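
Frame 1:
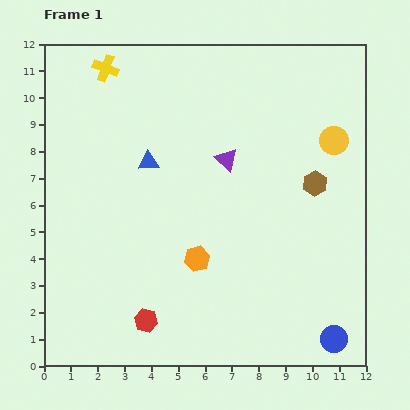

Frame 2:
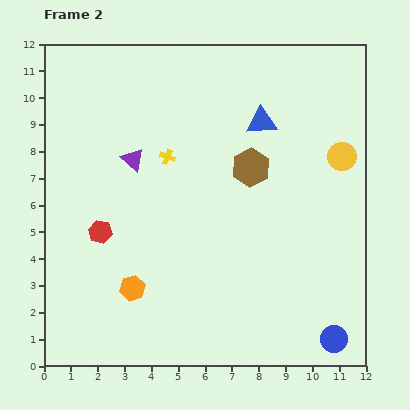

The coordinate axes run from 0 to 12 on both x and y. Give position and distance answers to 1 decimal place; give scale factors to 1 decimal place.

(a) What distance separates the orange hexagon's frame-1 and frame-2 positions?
2.6

The orange hexagon moved from (5.7, 4.0) to (3.3, 2.9), a distance of √(2.4² + 1.1²) ≈ 2.6.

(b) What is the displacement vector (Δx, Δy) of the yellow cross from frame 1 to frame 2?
(2.3, -3.3)

The yellow cross was at (2.3, 11.1) in frame 1 and (4.6, 7.8) in frame 2.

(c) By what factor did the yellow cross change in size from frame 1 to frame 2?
0.6×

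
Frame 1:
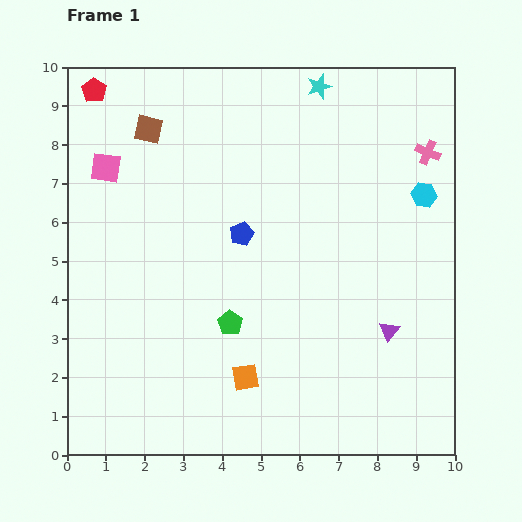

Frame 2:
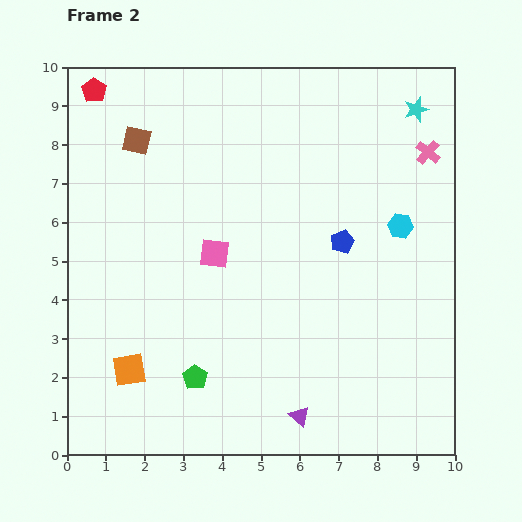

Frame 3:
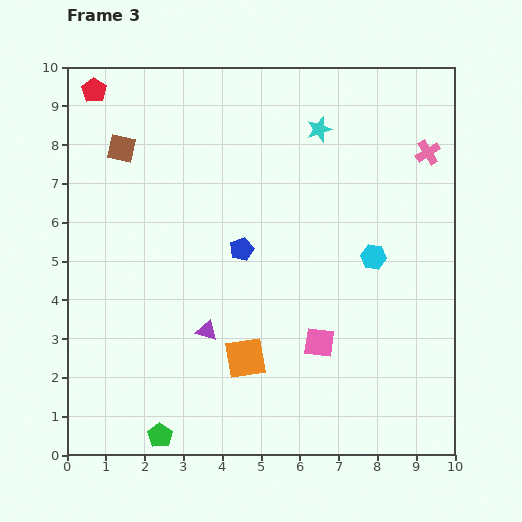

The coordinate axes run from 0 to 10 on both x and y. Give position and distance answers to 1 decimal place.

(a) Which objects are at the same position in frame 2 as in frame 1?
the red pentagon, the pink cross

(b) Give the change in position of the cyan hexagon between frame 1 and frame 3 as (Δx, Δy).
(-1.3, -1.6)

The cyan hexagon was at (9.2, 6.7) in frame 1 and (7.9, 5.1) in frame 3.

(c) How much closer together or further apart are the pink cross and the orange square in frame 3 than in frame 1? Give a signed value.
-0.4

Distance in frame 1: 7.5. Distance in frame 3: 7.1.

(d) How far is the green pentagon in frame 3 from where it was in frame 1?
3.4

The green pentagon moved from (4.2, 3.4) to (2.4, 0.5), a distance of √(1.8² + 2.9²) ≈ 3.4.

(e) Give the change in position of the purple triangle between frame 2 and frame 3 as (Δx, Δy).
(-2.4, 2.2)

The purple triangle was at (6.0, 1.0) in frame 2 and (3.6, 3.2) in frame 3.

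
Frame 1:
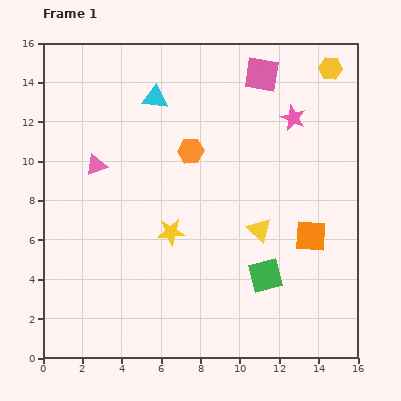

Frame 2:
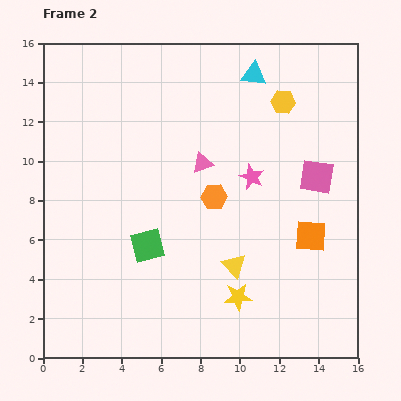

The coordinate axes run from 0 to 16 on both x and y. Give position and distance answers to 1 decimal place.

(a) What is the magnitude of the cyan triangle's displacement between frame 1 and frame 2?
5.1

The cyan triangle moved from (5.7, 13.2) to (10.7, 14.4), a distance of √(5.0² + 1.2²) ≈ 5.1.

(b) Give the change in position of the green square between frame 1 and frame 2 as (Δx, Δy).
(-6.0, 1.5)

The green square was at (11.3, 4.2) in frame 1 and (5.3, 5.7) in frame 2.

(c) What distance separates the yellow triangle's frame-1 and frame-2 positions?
2.2

The yellow triangle moved from (11.0, 6.5) to (9.7, 4.7), a distance of √(1.3² + 1.8²) ≈ 2.2.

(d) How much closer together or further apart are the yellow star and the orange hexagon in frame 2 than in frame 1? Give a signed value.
+1.0

Distance in frame 1: 4.2. Distance in frame 2: 5.2.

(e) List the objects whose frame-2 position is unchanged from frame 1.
the orange square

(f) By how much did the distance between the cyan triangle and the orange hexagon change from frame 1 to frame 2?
+3.3

Distance in frame 1: 3.2. Distance in frame 2: 6.5.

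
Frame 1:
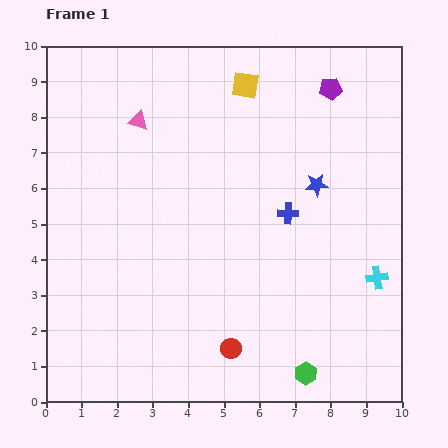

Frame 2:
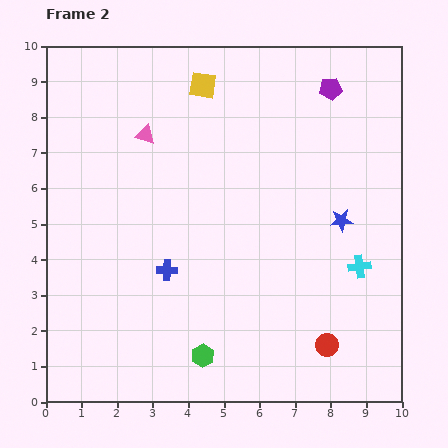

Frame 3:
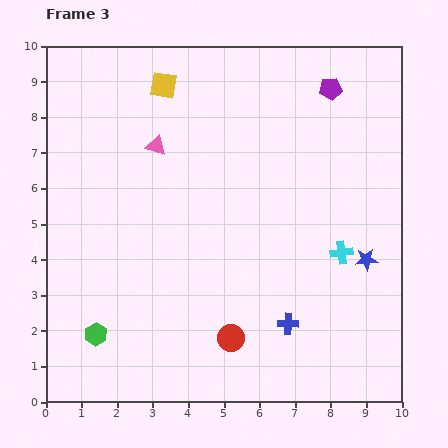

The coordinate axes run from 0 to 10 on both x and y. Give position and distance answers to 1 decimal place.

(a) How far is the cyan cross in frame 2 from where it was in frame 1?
0.6

The cyan cross moved from (9.3, 3.5) to (8.8, 3.8), a distance of √(0.5² + 0.3²) ≈ 0.6.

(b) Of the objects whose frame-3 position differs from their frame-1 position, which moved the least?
the red circle

(moved 0.3)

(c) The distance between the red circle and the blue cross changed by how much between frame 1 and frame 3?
-2.5

Distance in frame 1: 4.1. Distance in frame 3: 1.6.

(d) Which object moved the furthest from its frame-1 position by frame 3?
the green hexagon

(moved 6.0; next 3.1)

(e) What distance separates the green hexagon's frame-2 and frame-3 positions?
3.1

The green hexagon moved from (4.4, 1.3) to (1.4, 1.9), a distance of √(3.0² + 0.6²) ≈ 3.1.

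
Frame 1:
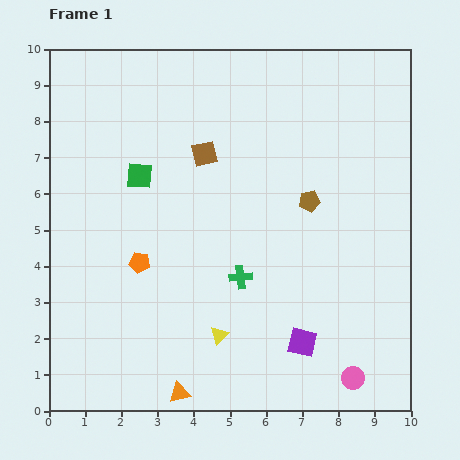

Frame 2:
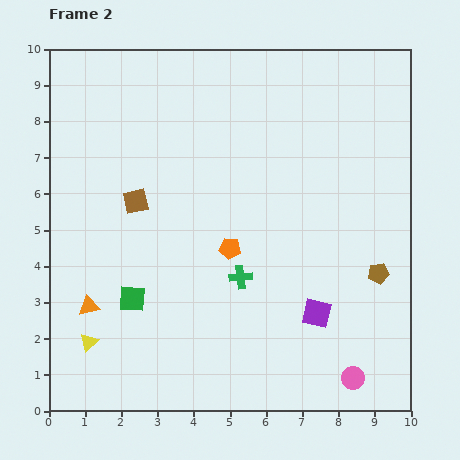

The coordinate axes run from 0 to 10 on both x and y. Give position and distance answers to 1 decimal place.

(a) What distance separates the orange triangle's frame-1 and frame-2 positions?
3.5

The orange triangle moved from (3.6, 0.5) to (1.1, 2.9), a distance of √(2.5² + 2.4²) ≈ 3.5.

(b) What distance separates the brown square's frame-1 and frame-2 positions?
2.3

The brown square moved from (4.3, 7.1) to (2.4, 5.8), a distance of √(1.9² + 1.3²) ≈ 2.3.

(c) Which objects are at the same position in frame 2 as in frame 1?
the pink circle, the green cross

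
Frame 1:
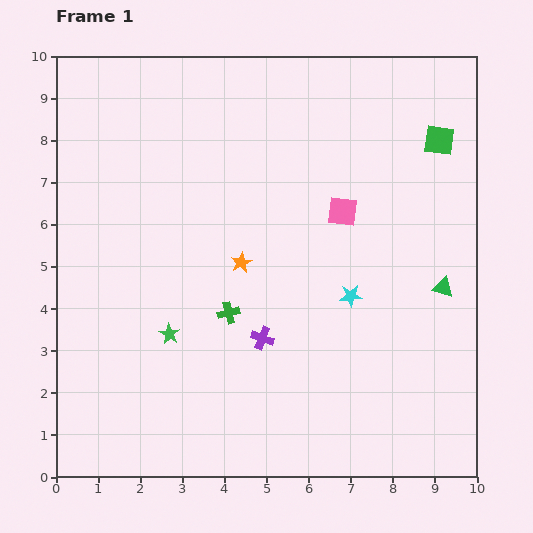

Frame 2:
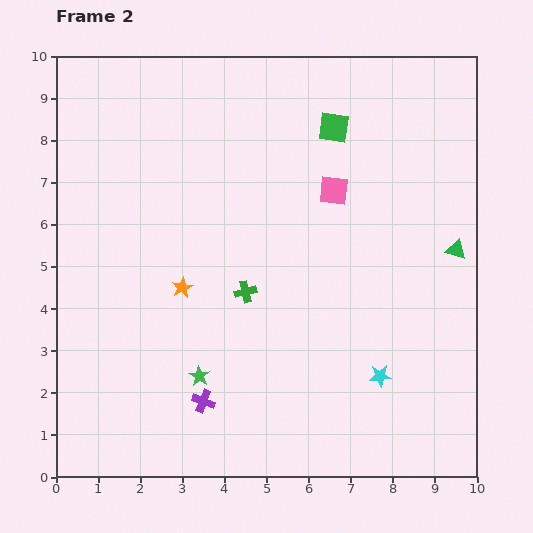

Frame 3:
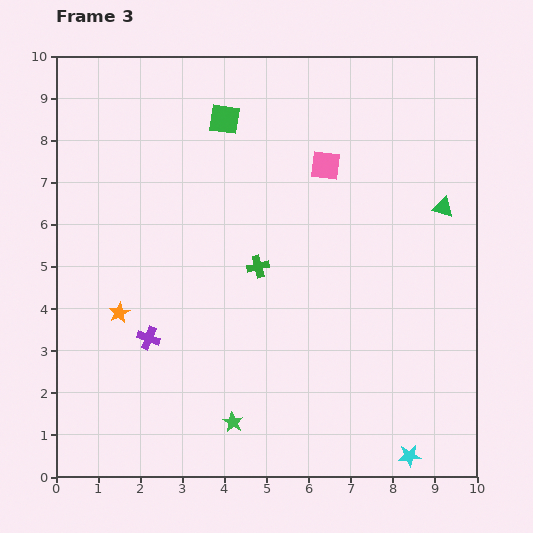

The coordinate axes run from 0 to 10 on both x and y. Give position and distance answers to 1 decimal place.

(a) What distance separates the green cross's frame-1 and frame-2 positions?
0.6

The green cross moved from (4.1, 3.9) to (4.5, 4.4), a distance of √(0.4² + 0.5²) ≈ 0.6.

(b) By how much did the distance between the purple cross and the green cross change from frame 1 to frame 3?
+2.1

Distance in frame 1: 1.0. Distance in frame 3: 3.1.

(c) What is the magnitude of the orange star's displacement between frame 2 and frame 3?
1.6

The orange star moved from (3.0, 4.5) to (1.5, 3.9), a distance of √(1.5² + 0.6²) ≈ 1.6.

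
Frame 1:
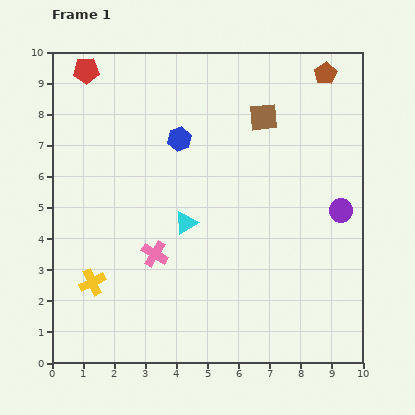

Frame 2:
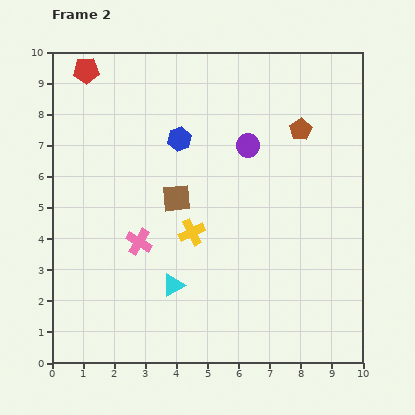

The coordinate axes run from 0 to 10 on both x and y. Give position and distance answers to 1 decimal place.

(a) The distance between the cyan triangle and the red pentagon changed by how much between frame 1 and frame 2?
+1.5

Distance in frame 1: 5.9. Distance in frame 2: 7.4.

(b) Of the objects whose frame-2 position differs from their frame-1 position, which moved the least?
the pink cross

(moved 0.6)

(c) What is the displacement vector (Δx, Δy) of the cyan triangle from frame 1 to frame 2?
(-0.4, -2.0)

The cyan triangle was at (4.3, 4.5) in frame 1 and (3.9, 2.5) in frame 2.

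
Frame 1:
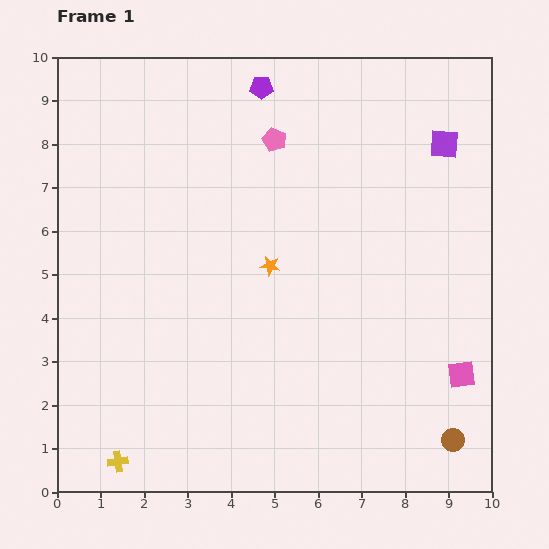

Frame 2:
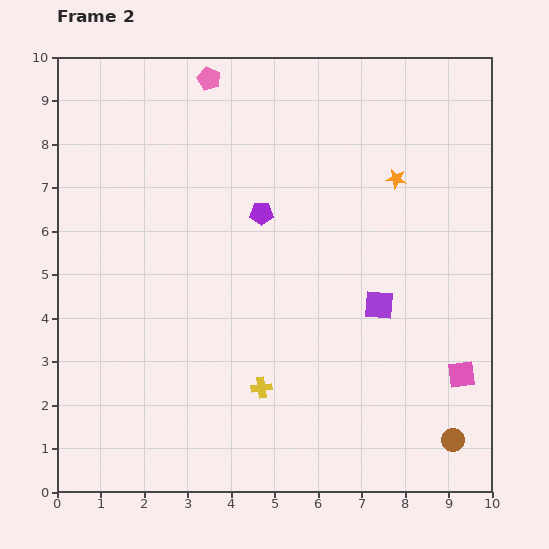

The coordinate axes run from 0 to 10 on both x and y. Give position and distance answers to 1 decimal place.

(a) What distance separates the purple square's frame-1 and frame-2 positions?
4.0

The purple square moved from (8.9, 8.0) to (7.4, 4.3), a distance of √(1.5² + 3.7²) ≈ 4.0.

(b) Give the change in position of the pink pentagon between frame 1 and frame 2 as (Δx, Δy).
(-1.5, 1.4)

The pink pentagon was at (5.0, 8.1) in frame 1 and (3.5, 9.5) in frame 2.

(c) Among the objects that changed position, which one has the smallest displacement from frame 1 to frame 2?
the pink pentagon

(moved 2.1)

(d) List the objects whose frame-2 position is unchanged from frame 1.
the pink square, the brown circle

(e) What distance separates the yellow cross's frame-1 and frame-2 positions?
3.7

The yellow cross moved from (1.4, 0.7) to (4.7, 2.4), a distance of √(3.3² + 1.7²) ≈ 3.7.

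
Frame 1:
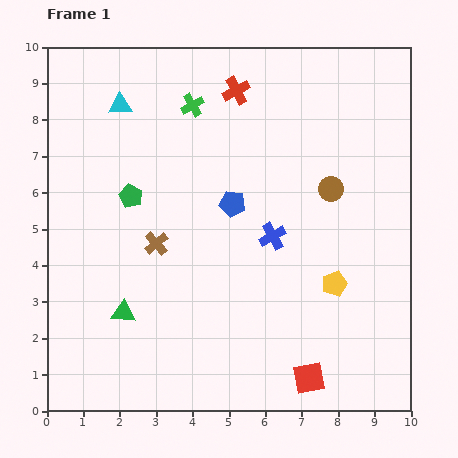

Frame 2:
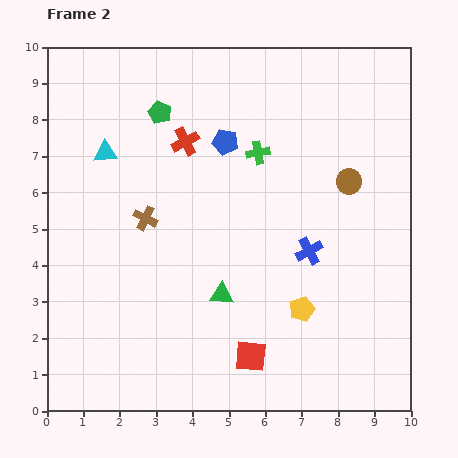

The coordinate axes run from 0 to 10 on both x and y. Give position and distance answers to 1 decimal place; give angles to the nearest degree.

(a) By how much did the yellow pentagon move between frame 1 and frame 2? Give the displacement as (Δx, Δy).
(-0.9, -0.7)

The yellow pentagon was at (7.9, 3.5) in frame 1 and (7.0, 2.8) in frame 2.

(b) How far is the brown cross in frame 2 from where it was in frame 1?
0.8

The brown cross moved from (3.0, 4.6) to (2.7, 5.3), a distance of √(0.3² + 0.7²) ≈ 0.8.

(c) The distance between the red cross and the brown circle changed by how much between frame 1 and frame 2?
+0.9

Distance in frame 1: 3.7. Distance in frame 2: 4.6.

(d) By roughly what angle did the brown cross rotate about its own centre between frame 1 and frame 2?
23° counter-clockwise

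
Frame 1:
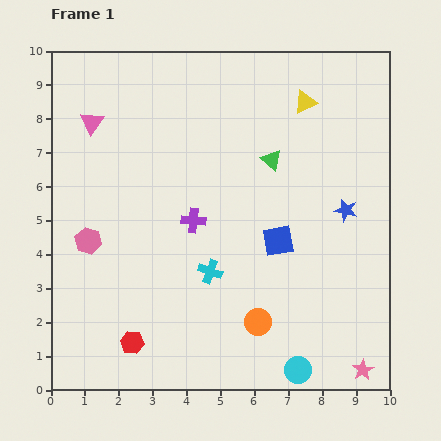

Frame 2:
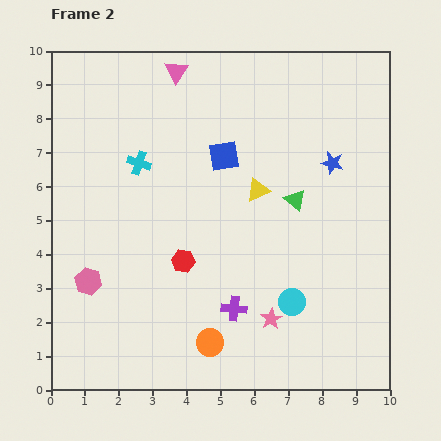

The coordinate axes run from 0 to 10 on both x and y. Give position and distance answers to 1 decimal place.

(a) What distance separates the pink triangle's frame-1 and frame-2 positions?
2.9

The pink triangle moved from (1.2, 7.9) to (3.7, 9.4), a distance of √(2.5² + 1.5²) ≈ 2.9.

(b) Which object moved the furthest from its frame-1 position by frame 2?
the cyan cross

(moved 3.8; next 3.1)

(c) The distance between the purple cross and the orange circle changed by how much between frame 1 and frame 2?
-2.4

Distance in frame 1: 3.6. Distance in frame 2: 1.2.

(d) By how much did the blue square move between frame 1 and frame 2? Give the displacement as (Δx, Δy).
(-1.6, 2.5)

The blue square was at (6.7, 4.4) in frame 1 and (5.1, 6.9) in frame 2.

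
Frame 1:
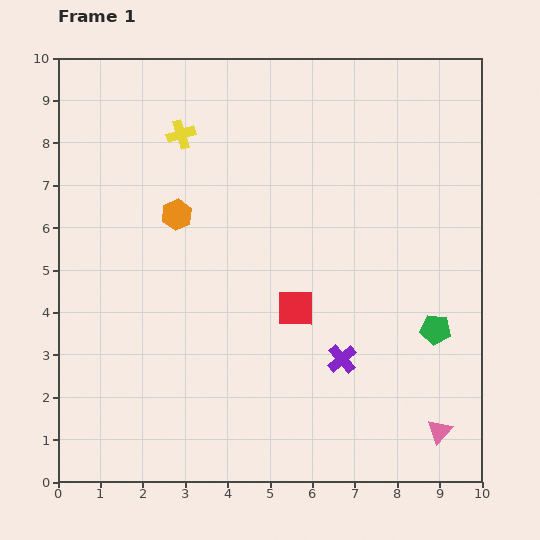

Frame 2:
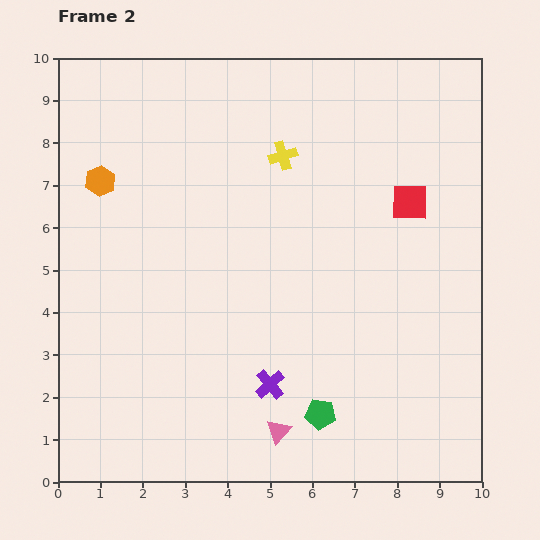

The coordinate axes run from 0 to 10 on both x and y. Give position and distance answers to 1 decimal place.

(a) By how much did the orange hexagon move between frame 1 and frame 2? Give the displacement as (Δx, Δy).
(-1.8, 0.8)

The orange hexagon was at (2.8, 6.3) in frame 1 and (1.0, 7.1) in frame 2.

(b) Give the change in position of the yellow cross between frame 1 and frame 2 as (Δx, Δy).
(2.4, -0.5)

The yellow cross was at (2.9, 8.2) in frame 1 and (5.3, 7.7) in frame 2.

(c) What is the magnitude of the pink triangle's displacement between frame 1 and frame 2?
3.8

The pink triangle moved from (9.0, 1.2) to (5.2, 1.2), a distance of √(3.8² + 0.0²) ≈ 3.8.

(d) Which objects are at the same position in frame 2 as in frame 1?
none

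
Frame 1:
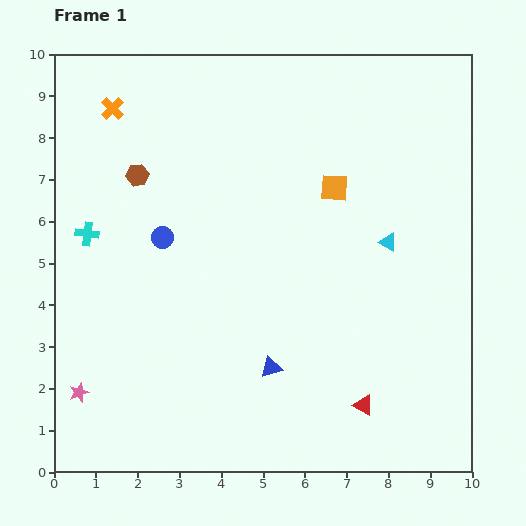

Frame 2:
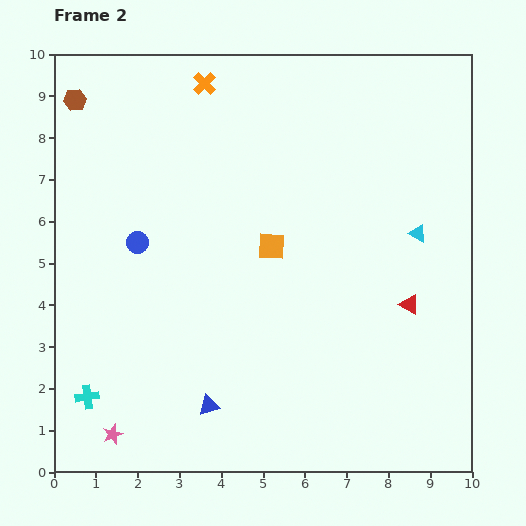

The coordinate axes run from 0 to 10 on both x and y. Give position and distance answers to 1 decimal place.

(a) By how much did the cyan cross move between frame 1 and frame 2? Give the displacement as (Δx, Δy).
(0.0, -3.9)

The cyan cross was at (0.8, 5.7) in frame 1 and (0.8, 1.8) in frame 2.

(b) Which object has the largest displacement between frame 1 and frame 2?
the cyan cross

(moved 3.9; next 2.6)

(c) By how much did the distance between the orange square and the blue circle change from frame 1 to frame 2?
-1.1

Distance in frame 1: 4.3. Distance in frame 2: 3.2.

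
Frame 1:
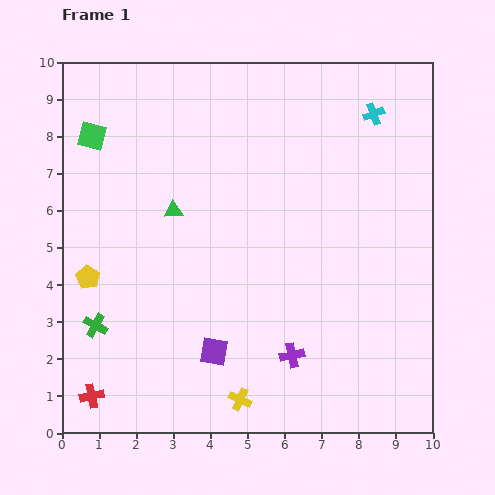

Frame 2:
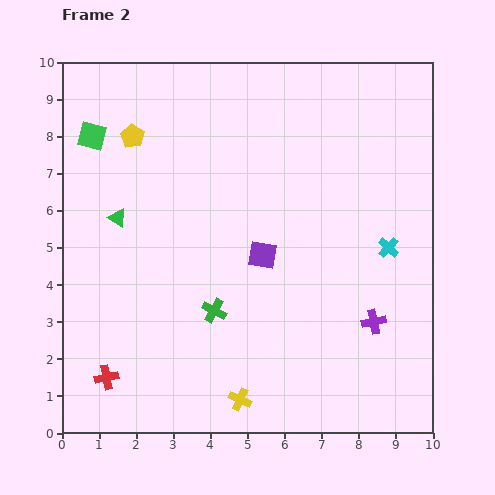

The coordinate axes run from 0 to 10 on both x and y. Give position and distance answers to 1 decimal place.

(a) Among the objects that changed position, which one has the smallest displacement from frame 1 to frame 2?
the red cross

(moved 0.6)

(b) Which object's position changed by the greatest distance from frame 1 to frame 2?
the yellow pentagon

(moved 4.0; next 3.6)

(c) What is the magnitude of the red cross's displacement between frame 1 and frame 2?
0.6

The red cross moved from (0.8, 1.0) to (1.2, 1.5), a distance of √(0.4² + 0.5²) ≈ 0.6.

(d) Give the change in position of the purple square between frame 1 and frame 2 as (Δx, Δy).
(1.3, 2.6)

The purple square was at (4.1, 2.2) in frame 1 and (5.4, 4.8) in frame 2.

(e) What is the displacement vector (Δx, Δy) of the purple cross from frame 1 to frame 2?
(2.2, 0.9)

The purple cross was at (6.2, 2.1) in frame 1 and (8.4, 3.0) in frame 2.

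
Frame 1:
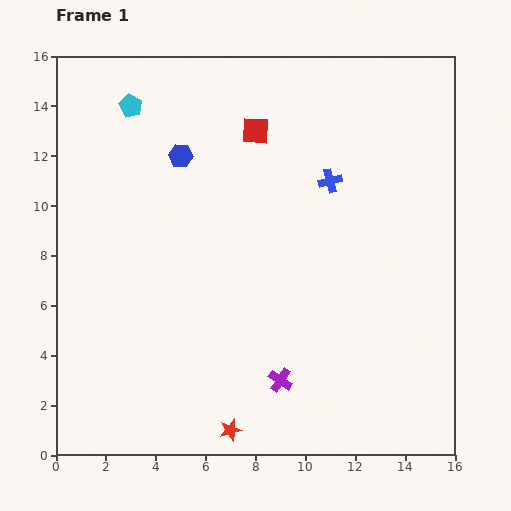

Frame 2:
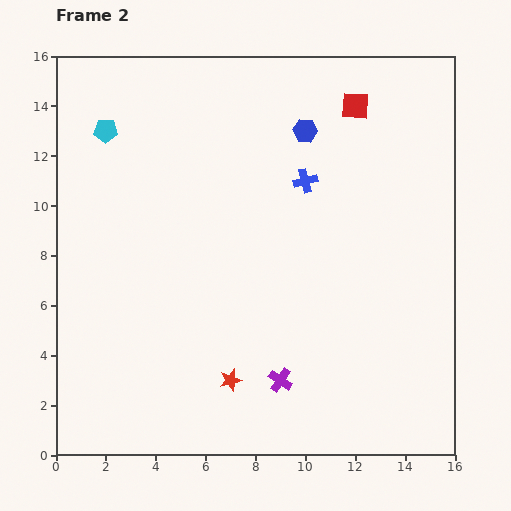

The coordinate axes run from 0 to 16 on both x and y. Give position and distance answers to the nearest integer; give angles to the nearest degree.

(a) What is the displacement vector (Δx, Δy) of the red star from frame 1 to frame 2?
(0, 2)

The red star was at (7, 1) in frame 1 and (7, 3) in frame 2.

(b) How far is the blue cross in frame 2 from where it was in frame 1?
1

The blue cross moved from (11, 11) to (10, 11), a distance of √(1² + 0²) ≈ 1.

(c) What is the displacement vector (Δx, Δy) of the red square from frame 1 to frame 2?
(4, 1)

The red square was at (8, 13) in frame 1 and (12, 14) in frame 2.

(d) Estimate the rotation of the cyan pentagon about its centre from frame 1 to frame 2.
27° counter-clockwise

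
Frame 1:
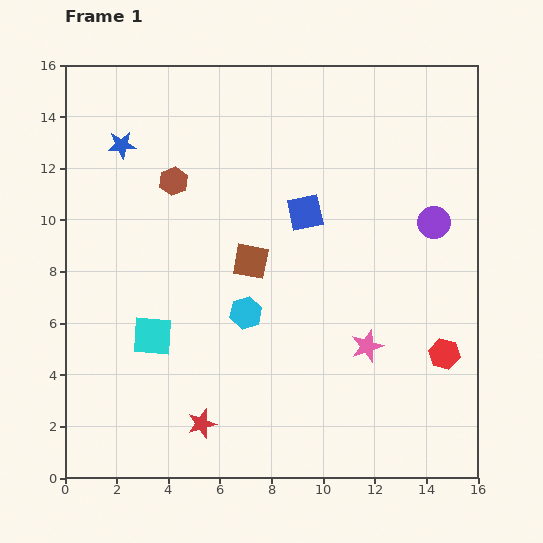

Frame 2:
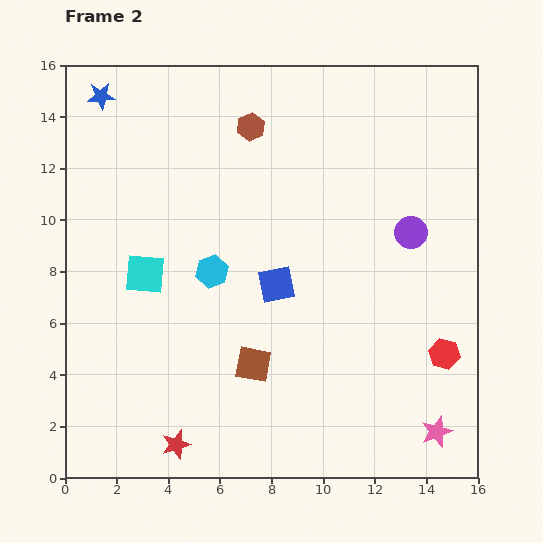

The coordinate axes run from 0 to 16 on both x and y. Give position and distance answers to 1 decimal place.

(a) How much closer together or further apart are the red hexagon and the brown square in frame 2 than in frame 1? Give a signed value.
-0.9

Distance in frame 1: 8.3. Distance in frame 2: 7.4.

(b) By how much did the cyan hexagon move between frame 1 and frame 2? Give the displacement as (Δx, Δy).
(-1.3, 1.6)

The cyan hexagon was at (7.0, 6.4) in frame 1 and (5.7, 8.0) in frame 2.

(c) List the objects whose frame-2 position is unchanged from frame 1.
the red hexagon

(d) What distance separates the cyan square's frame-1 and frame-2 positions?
2.4

The cyan square moved from (3.4, 5.5) to (3.1, 7.9), a distance of √(0.3² + 2.4²) ≈ 2.4.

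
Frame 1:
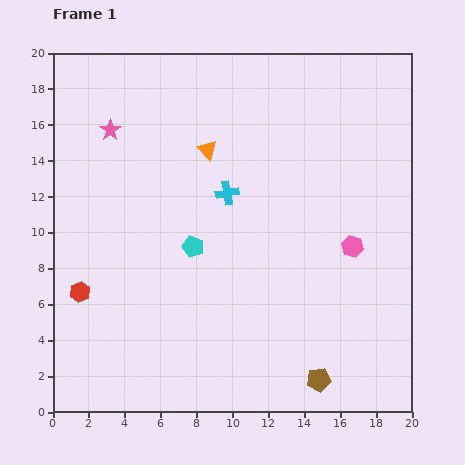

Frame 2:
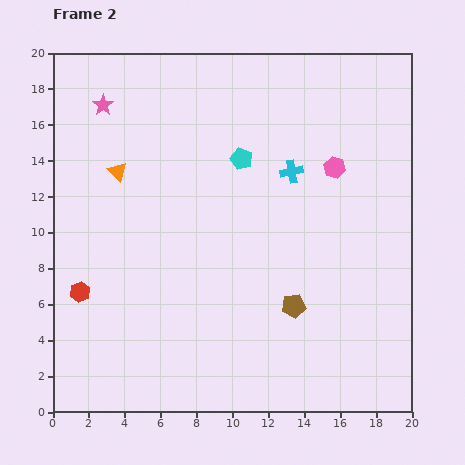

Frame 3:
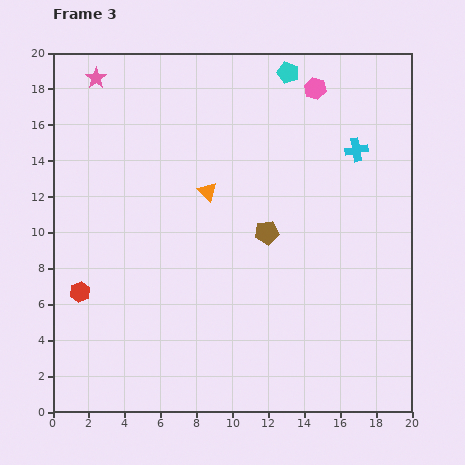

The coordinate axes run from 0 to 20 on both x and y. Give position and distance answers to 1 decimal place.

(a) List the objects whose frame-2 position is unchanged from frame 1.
the red hexagon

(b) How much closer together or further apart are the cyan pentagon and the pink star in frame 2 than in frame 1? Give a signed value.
+0.3

Distance in frame 1: 8.0. Distance in frame 2: 8.3.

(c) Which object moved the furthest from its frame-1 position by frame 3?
the cyan pentagon

(moved 11.1; next 9.0)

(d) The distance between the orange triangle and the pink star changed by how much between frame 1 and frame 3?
+3.3

Distance in frame 1: 5.5. Distance in frame 3: 8.8.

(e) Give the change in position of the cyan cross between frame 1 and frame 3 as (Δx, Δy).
(7.2, 2.4)

The cyan cross was at (9.7, 12.2) in frame 1 and (16.9, 14.6) in frame 3.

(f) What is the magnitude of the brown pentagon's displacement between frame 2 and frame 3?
4.4

The brown pentagon moved from (13.4, 5.9) to (11.9, 10.0), a distance of √(1.5² + 4.1²) ≈ 4.4.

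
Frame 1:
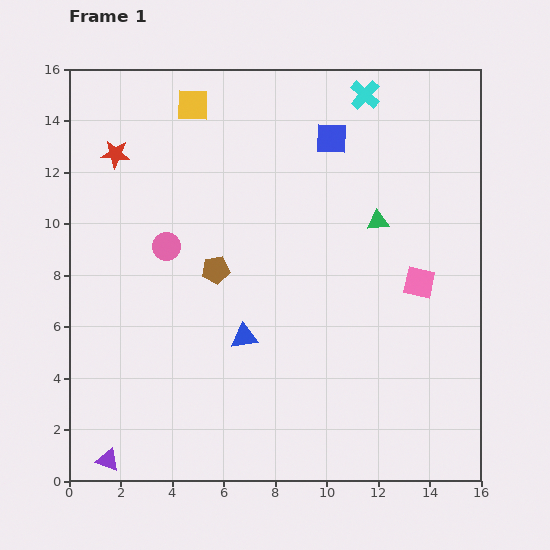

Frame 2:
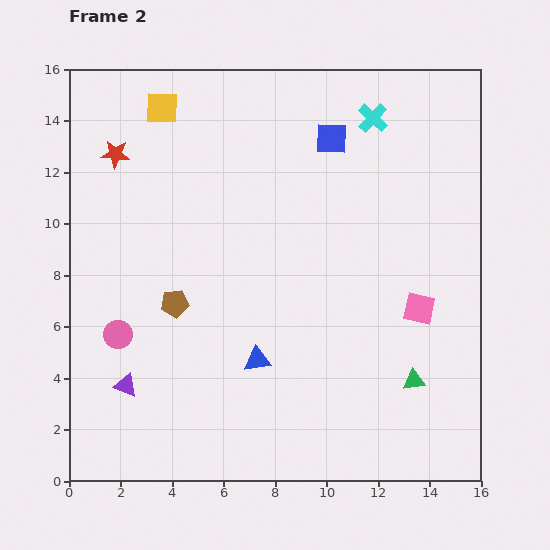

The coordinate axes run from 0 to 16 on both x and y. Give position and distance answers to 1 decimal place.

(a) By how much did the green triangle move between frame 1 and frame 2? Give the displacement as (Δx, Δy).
(1.4, -6.2)

The green triangle was at (12.0, 10.1) in frame 1 and (13.4, 3.9) in frame 2.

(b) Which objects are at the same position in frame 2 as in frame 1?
the red star, the blue square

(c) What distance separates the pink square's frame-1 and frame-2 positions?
1.0

The pink square moved from (13.6, 7.7) to (13.6, 6.7), a distance of √(0.0² + 1.0²) ≈ 1.0.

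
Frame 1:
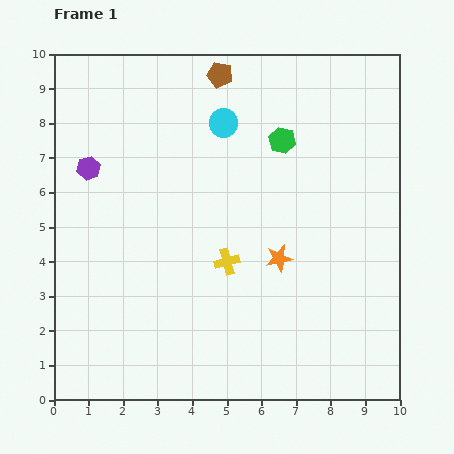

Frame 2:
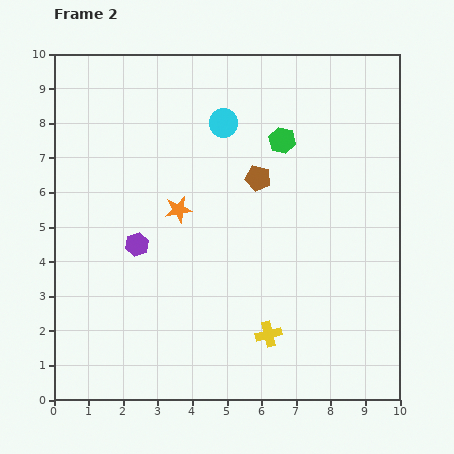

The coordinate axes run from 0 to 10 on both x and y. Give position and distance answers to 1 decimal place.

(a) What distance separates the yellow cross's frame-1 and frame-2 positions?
2.4

The yellow cross moved from (5.0, 4.0) to (6.2, 1.9), a distance of √(1.2² + 2.1²) ≈ 2.4.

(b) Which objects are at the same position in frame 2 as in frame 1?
the cyan circle, the green hexagon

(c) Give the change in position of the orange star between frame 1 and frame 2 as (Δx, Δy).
(-2.9, 1.4)

The orange star was at (6.5, 4.1) in frame 1 and (3.6, 5.5) in frame 2.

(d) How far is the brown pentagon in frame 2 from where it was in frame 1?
3.2

The brown pentagon moved from (4.8, 9.4) to (5.9, 6.4), a distance of √(1.1² + 3.0²) ≈ 3.2.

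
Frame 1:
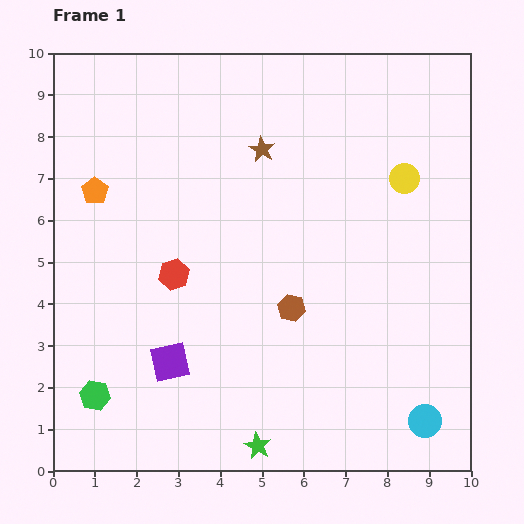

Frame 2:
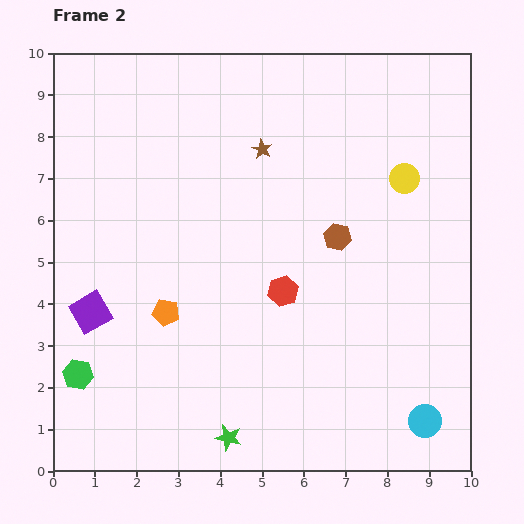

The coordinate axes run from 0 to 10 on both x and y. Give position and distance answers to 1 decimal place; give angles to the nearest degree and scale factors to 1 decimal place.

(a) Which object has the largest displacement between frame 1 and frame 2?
the orange pentagon

(moved 3.4; next 2.6)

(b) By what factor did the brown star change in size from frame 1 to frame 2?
0.7×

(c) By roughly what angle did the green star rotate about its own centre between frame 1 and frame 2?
15° counter-clockwise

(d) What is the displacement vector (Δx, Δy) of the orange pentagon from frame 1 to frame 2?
(1.7, -2.9)

The orange pentagon was at (1.0, 6.7) in frame 1 and (2.7, 3.8) in frame 2.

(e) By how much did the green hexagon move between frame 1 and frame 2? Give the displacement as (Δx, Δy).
(-0.4, 0.5)

The green hexagon was at (1.0, 1.8) in frame 1 and (0.6, 2.3) in frame 2.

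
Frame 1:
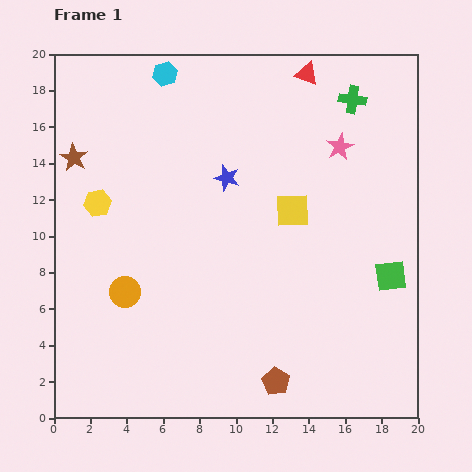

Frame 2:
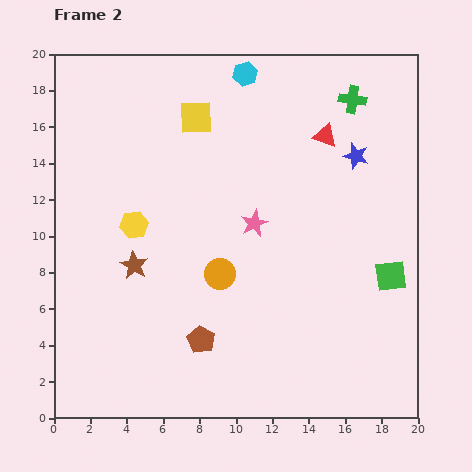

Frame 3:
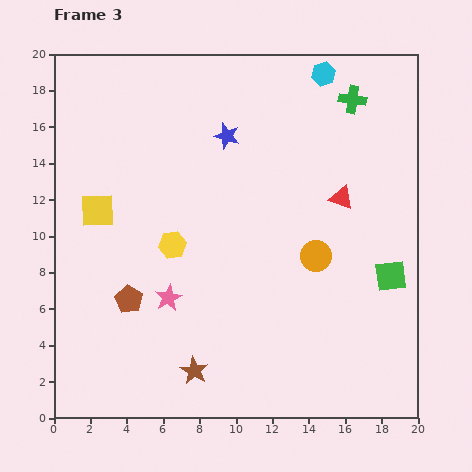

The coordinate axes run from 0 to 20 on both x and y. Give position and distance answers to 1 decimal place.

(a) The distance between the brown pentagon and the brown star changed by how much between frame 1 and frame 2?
-11.1

Distance in frame 1: 16.6. Distance in frame 2: 5.5.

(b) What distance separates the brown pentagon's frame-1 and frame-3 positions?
9.3

The brown pentagon moved from (12.2, 2.0) to (4.1, 6.5), a distance of √(8.1² + 4.5²) ≈ 9.3.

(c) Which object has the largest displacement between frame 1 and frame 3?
the brown star

(moved 13.4; next 12.5)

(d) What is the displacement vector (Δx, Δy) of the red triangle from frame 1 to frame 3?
(1.9, -6.8)

The red triangle was at (13.9, 18.9) in frame 1 and (15.8, 12.1) in frame 3.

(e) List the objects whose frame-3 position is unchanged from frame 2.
the green square, the green cross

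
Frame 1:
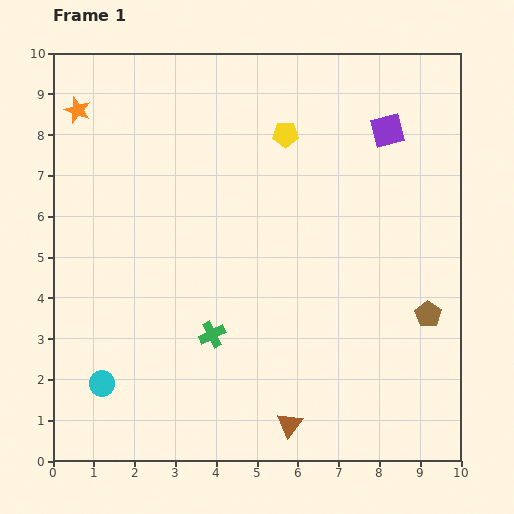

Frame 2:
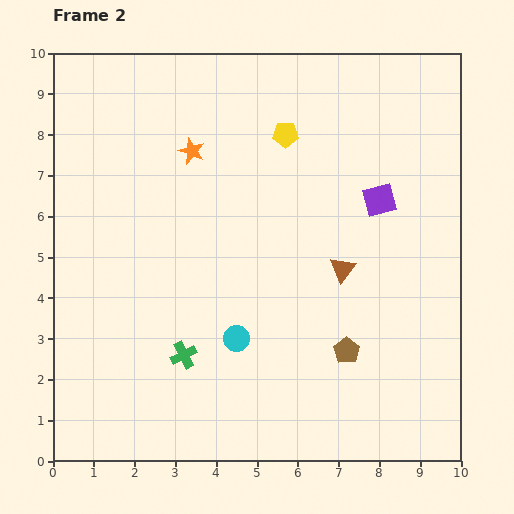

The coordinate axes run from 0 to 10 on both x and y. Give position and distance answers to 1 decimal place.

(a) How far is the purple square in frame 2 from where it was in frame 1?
1.7

The purple square moved from (8.2, 8.1) to (8.0, 6.4), a distance of √(0.2² + 1.7²) ≈ 1.7.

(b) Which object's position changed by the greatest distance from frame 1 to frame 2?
the brown triangle

(moved 4.0; next 3.5)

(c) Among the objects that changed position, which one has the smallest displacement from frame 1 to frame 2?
the green cross

(moved 0.9)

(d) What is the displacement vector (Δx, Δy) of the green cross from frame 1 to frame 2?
(-0.7, -0.5)

The green cross was at (3.9, 3.1) in frame 1 and (3.2, 2.6) in frame 2.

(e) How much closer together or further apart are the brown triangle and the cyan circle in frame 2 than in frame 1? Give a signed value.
-1.6

Distance in frame 1: 4.7. Distance in frame 2: 3.1.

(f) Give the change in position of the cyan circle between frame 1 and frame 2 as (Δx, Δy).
(3.3, 1.1)

The cyan circle was at (1.2, 1.9) in frame 1 and (4.5, 3.0) in frame 2.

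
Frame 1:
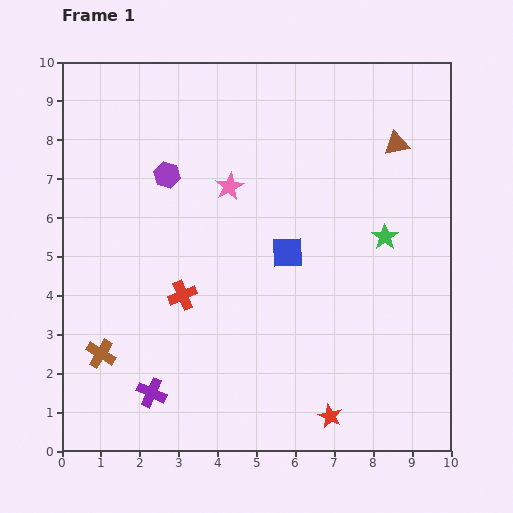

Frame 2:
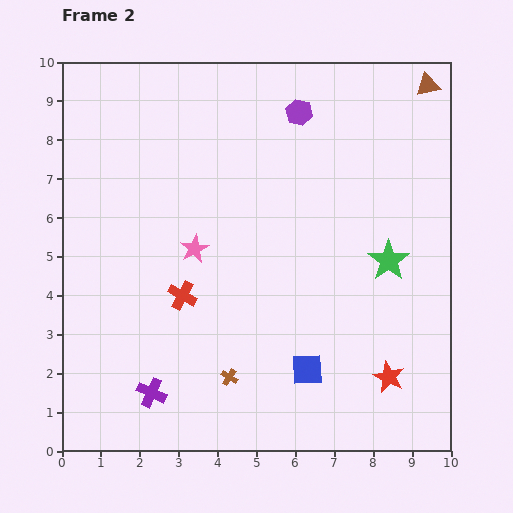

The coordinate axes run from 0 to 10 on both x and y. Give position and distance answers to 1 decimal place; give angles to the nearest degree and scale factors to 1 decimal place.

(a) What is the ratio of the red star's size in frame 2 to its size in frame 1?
1.3×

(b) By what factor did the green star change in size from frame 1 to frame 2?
1.6×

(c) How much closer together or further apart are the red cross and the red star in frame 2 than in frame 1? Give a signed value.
+0.8

Distance in frame 1: 4.9. Distance in frame 2: 5.7.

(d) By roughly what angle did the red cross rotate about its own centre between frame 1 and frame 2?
38° counter-clockwise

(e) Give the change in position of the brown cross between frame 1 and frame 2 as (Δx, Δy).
(3.3, -0.6)

The brown cross was at (1.0, 2.5) in frame 1 and (4.3, 1.9) in frame 2.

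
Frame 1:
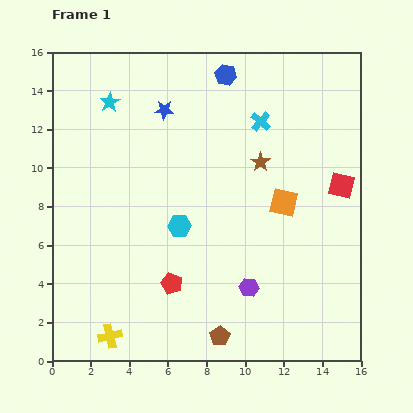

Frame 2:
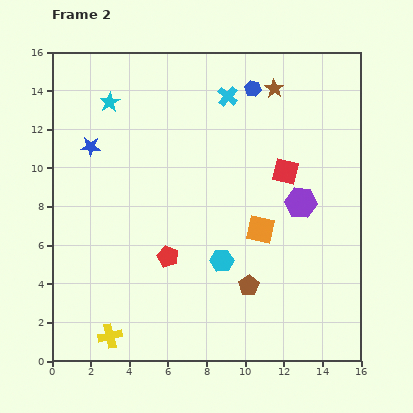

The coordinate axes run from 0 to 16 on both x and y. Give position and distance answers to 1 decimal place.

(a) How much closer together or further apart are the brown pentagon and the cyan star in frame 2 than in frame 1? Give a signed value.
-1.5

Distance in frame 1: 13.4. Distance in frame 2: 11.9.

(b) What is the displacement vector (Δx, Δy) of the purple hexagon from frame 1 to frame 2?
(2.7, 4.4)

The purple hexagon was at (10.2, 3.8) in frame 1 and (12.9, 8.2) in frame 2.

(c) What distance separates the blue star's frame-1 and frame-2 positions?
4.2

The blue star moved from (5.8, 13.0) to (2.0, 11.1), a distance of √(3.8² + 1.9²) ≈ 4.2.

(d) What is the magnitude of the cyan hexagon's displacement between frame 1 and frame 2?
2.8

The cyan hexagon moved from (6.6, 7.0) to (8.8, 5.2), a distance of √(2.2² + 1.8²) ≈ 2.8.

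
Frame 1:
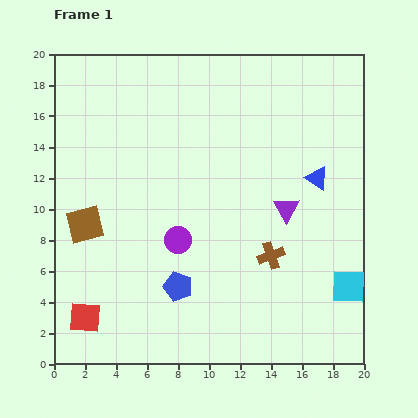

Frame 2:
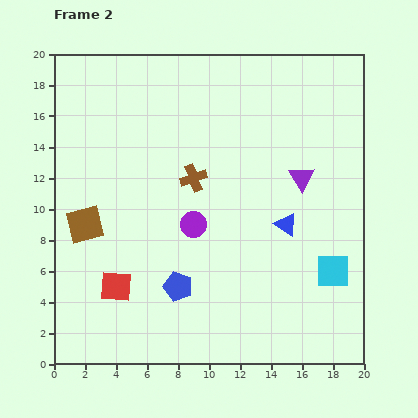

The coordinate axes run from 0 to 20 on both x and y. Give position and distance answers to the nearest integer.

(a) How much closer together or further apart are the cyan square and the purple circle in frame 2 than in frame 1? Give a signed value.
-2

Distance in frame 1: 11. Distance in frame 2: 9.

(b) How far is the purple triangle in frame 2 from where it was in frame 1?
2

The purple triangle moved from (15, 10) to (16, 12), a distance of √(1² + 2²) ≈ 2.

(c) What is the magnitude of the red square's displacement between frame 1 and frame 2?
3

The red square moved from (2, 3) to (4, 5), a distance of √(2² + 2²) ≈ 3.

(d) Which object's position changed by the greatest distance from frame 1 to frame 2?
the brown cross

(moved 7; next 4)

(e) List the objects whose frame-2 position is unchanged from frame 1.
the brown square, the blue pentagon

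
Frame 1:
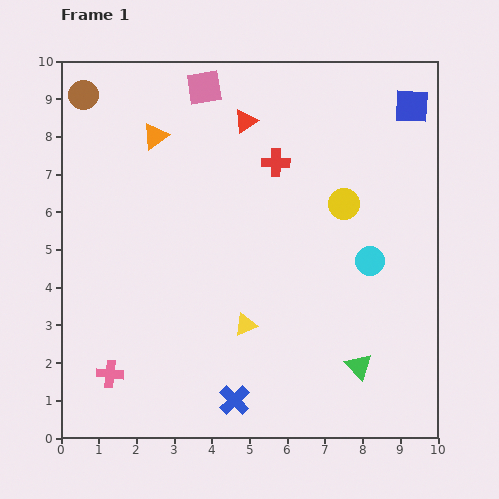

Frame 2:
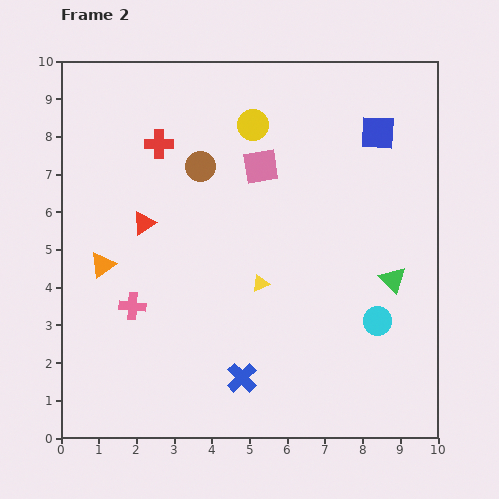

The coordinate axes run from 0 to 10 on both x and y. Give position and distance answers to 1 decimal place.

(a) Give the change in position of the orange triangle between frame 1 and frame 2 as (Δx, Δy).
(-1.4, -3.4)

The orange triangle was at (2.5, 8.0) in frame 1 and (1.1, 4.6) in frame 2.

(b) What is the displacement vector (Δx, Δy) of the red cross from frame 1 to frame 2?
(-3.1, 0.5)

The red cross was at (5.7, 7.3) in frame 1 and (2.6, 7.8) in frame 2.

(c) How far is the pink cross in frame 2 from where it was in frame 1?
1.9

The pink cross moved from (1.3, 1.7) to (1.9, 3.5), a distance of √(0.6² + 1.8²) ≈ 1.9.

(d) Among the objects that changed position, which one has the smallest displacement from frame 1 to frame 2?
the blue cross

(moved 0.6)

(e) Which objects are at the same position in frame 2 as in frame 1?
none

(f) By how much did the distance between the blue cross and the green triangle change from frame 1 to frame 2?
+1.4

Distance in frame 1: 3.4. Distance in frame 2: 4.8.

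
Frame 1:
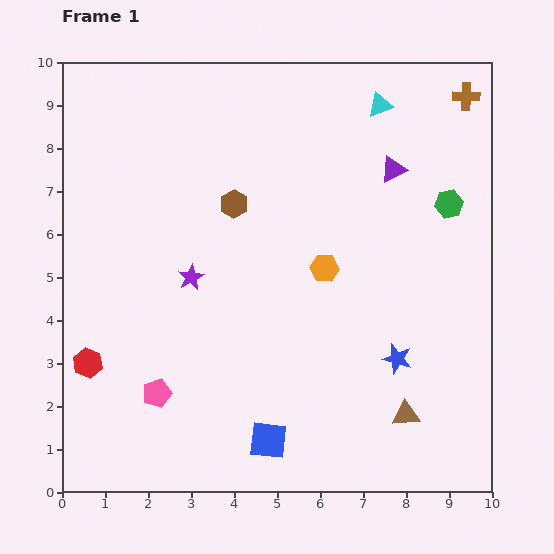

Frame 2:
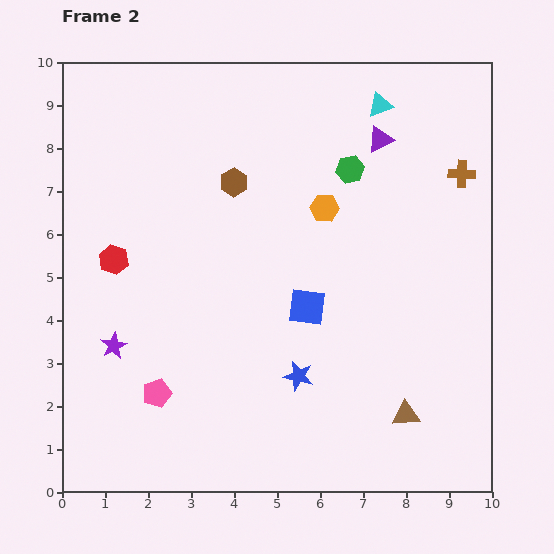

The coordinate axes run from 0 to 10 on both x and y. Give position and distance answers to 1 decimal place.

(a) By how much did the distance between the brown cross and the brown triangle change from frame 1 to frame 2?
-1.8

Distance in frame 1: 7.5. Distance in frame 2: 5.7.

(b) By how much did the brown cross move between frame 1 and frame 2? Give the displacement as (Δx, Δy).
(-0.1, -1.8)

The brown cross was at (9.4, 9.2) in frame 1 and (9.3, 7.4) in frame 2.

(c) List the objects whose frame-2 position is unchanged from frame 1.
the cyan triangle, the pink pentagon, the brown triangle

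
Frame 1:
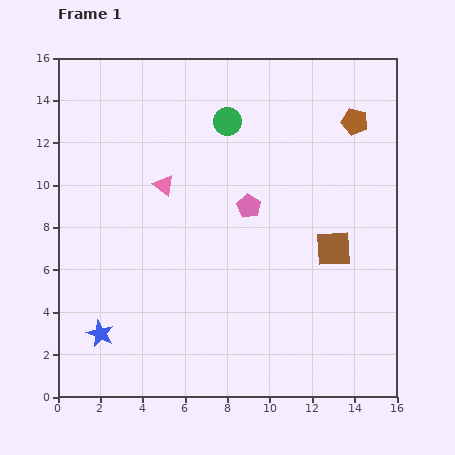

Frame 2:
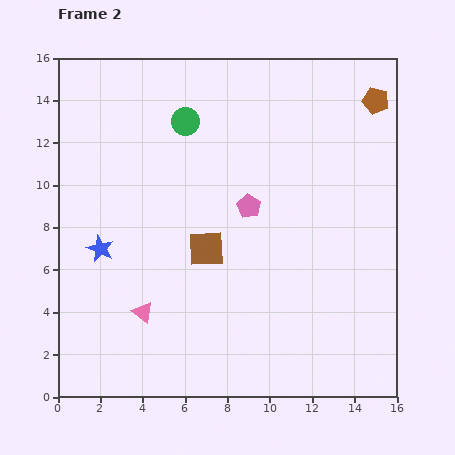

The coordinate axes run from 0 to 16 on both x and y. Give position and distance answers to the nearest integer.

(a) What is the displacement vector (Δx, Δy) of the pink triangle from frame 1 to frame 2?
(-1, -6)

The pink triangle was at (5, 10) in frame 1 and (4, 4) in frame 2.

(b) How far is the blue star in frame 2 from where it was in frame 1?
4

The blue star moved from (2, 3) to (2, 7), a distance of √(0² + 4²) ≈ 4.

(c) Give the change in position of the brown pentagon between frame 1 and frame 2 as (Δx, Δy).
(1, 1)

The brown pentagon was at (14, 13) in frame 1 and (15, 14) in frame 2.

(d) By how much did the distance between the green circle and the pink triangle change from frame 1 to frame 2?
+5

Distance in frame 1: 4. Distance in frame 2: 9.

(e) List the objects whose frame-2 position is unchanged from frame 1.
the pink pentagon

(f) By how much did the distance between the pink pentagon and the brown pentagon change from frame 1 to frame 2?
+2

Distance in frame 1: 6. Distance in frame 2: 8.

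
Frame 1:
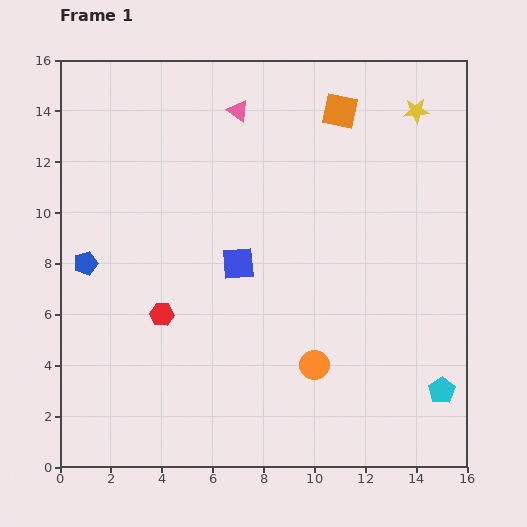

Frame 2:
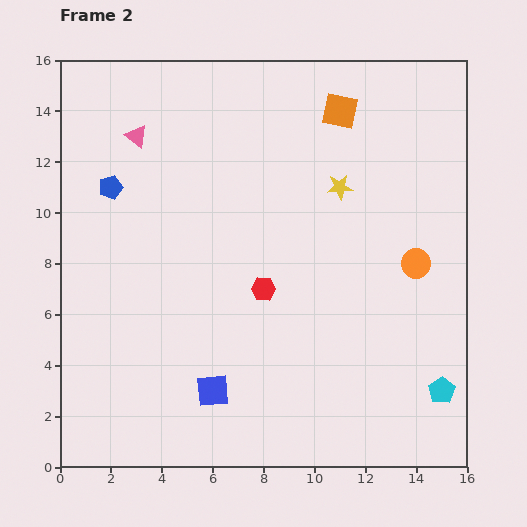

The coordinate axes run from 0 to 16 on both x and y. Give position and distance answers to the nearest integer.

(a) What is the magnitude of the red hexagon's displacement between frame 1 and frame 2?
4

The red hexagon moved from (4, 6) to (8, 7), a distance of √(4² + 1²) ≈ 4.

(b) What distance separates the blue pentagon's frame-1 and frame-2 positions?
3

The blue pentagon moved from (1, 8) to (2, 11), a distance of √(1² + 3²) ≈ 3.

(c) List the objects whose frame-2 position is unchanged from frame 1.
the orange square, the cyan pentagon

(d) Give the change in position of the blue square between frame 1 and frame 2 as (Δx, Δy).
(-1, -5)

The blue square was at (7, 8) in frame 1 and (6, 3) in frame 2.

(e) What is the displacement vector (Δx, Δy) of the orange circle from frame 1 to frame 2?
(4, 4)

The orange circle was at (10, 4) in frame 1 and (14, 8) in frame 2.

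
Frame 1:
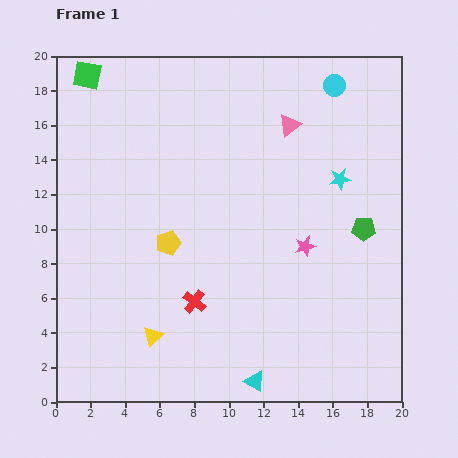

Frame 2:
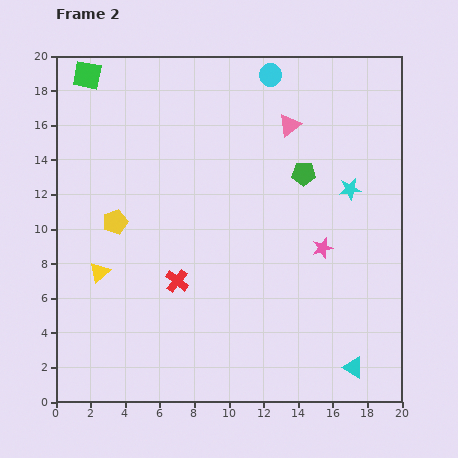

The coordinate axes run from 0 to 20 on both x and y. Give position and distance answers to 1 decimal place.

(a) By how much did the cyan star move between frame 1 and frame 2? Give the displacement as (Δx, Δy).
(0.6, -0.6)

The cyan star was at (16.4, 12.9) in frame 1 and (17.0, 12.3) in frame 2.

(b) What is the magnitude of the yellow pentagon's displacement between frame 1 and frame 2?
3.3

The yellow pentagon moved from (6.5, 9.2) to (3.4, 10.4), a distance of √(3.1² + 1.2²) ≈ 3.3.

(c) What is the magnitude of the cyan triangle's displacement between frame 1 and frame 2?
5.8

The cyan triangle moved from (11.5, 1.2) to (17.2, 2.0), a distance of √(5.7² + 0.8²) ≈ 5.8.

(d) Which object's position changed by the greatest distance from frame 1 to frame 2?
the cyan triangle

(moved 5.8; next 4.8)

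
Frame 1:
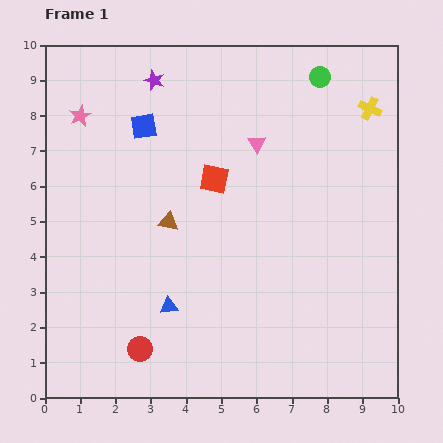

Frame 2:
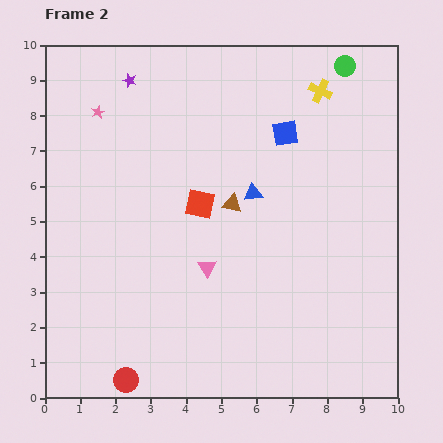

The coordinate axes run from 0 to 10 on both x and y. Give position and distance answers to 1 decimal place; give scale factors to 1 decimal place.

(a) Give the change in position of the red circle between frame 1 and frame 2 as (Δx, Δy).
(-0.4, -0.9)

The red circle was at (2.7, 1.4) in frame 1 and (2.3, 0.5) in frame 2.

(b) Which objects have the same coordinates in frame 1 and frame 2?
none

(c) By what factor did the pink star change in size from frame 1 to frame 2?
0.6×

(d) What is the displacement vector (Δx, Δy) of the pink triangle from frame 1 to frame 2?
(-1.4, -3.5)

The pink triangle was at (6.0, 7.2) in frame 1 and (4.6, 3.7) in frame 2.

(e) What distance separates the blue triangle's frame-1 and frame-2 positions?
4.0

The blue triangle moved from (3.5, 2.6) to (5.9, 5.8), a distance of √(2.4² + 3.2²) ≈ 4.0.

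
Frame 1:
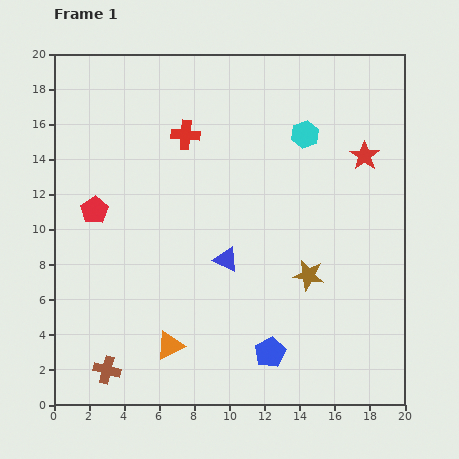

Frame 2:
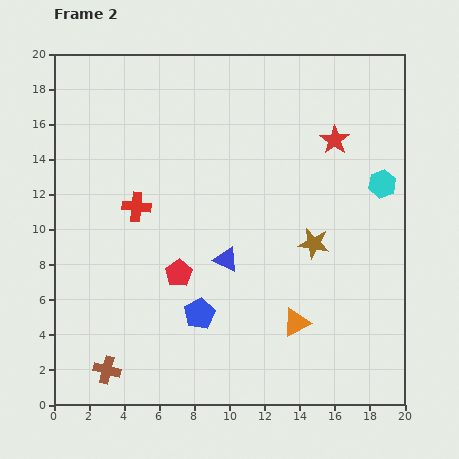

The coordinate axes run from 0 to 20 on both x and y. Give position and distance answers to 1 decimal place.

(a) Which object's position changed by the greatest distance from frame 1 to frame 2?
the orange triangle

(moved 7.3; next 6.0)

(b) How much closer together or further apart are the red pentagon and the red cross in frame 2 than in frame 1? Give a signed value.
-2.2

Distance in frame 1: 6.7. Distance in frame 2: 4.5.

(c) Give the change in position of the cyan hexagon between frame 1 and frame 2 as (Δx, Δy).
(4.4, -2.8)

The cyan hexagon was at (14.3, 15.4) in frame 1 and (18.7, 12.6) in frame 2.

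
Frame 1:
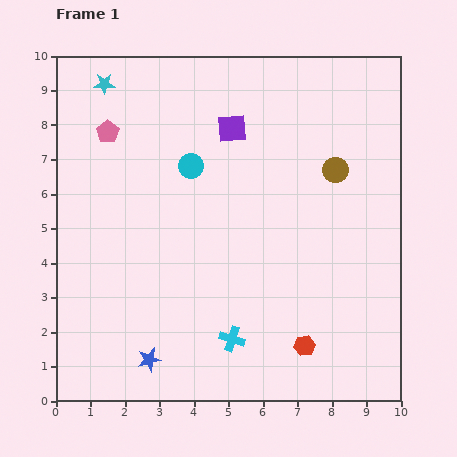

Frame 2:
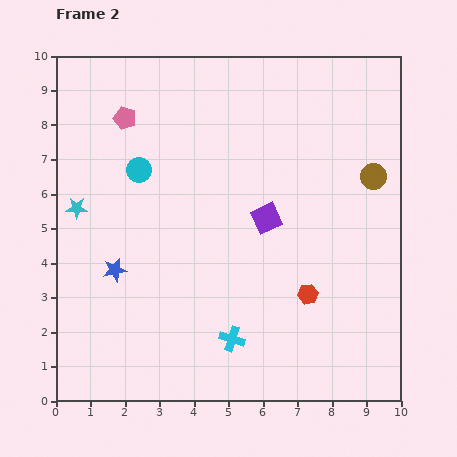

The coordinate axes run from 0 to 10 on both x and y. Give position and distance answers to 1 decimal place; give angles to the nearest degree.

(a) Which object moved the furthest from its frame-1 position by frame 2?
the cyan star

(moved 3.7; next 2.8)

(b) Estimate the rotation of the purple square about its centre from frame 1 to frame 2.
20° counter-clockwise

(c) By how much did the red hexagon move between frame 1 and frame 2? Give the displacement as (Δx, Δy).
(0.1, 1.5)

The red hexagon was at (7.2, 1.6) in frame 1 and (7.3, 3.1) in frame 2.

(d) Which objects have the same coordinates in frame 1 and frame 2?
the cyan cross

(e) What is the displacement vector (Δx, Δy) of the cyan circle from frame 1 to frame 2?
(-1.5, -0.1)

The cyan circle was at (3.9, 6.8) in frame 1 and (2.4, 6.7) in frame 2.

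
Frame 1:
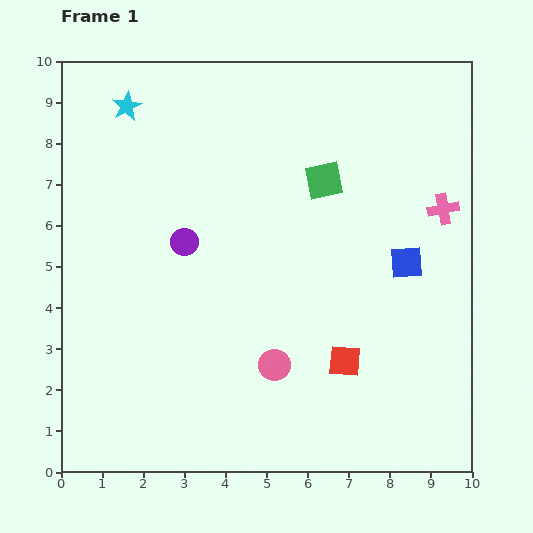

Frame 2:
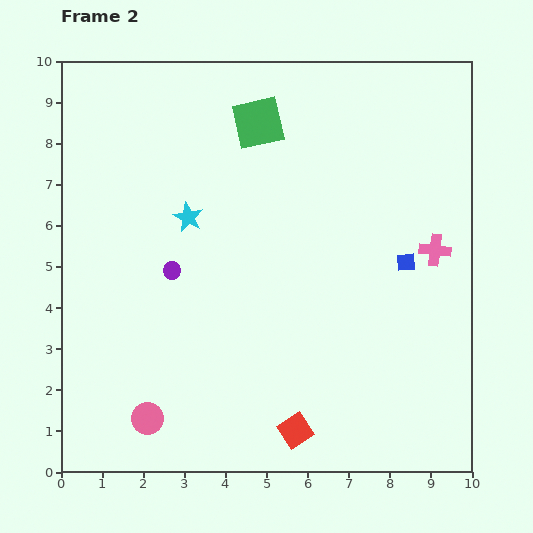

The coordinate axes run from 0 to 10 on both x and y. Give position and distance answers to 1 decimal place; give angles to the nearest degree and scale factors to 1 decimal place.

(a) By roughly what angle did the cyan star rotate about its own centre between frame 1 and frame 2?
17° counter-clockwise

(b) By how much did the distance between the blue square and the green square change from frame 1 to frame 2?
+2.2

Distance in frame 1: 2.8. Distance in frame 2: 5.0.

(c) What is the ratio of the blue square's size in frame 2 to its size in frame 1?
0.6×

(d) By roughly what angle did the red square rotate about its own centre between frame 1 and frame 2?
38° counter-clockwise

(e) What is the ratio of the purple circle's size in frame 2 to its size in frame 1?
0.6×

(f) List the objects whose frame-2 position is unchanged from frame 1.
the blue square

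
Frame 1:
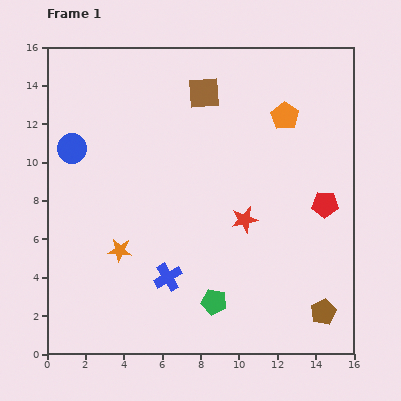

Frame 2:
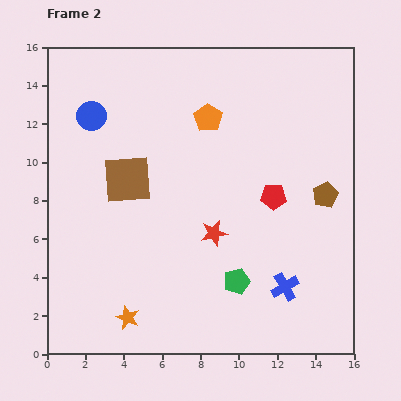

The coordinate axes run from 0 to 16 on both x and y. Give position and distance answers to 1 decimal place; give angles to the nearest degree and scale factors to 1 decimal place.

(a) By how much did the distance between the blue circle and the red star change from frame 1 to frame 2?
-0.9

Distance in frame 1: 9.7. Distance in frame 2: 8.8.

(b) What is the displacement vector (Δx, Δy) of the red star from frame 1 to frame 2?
(-1.6, -0.7)

The red star was at (10.3, 7.0) in frame 1 and (8.7, 6.3) in frame 2.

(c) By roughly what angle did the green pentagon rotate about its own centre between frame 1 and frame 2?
29° counter-clockwise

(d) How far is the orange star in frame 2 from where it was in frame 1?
3.5

The orange star moved from (3.8, 5.4) to (4.2, 1.9), a distance of √(0.4² + 3.5²) ≈ 3.5.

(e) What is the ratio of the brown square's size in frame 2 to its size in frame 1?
1.5×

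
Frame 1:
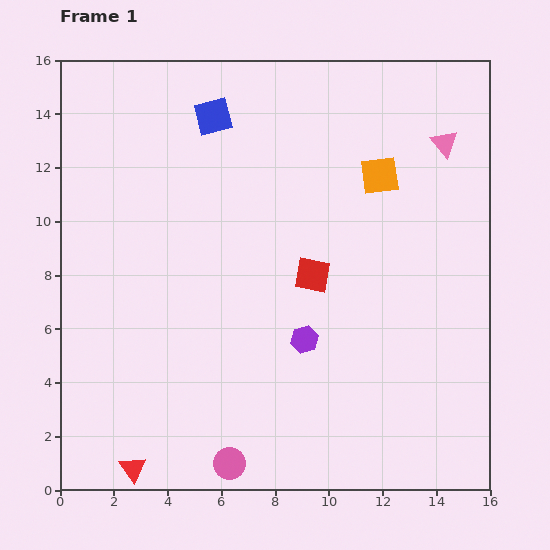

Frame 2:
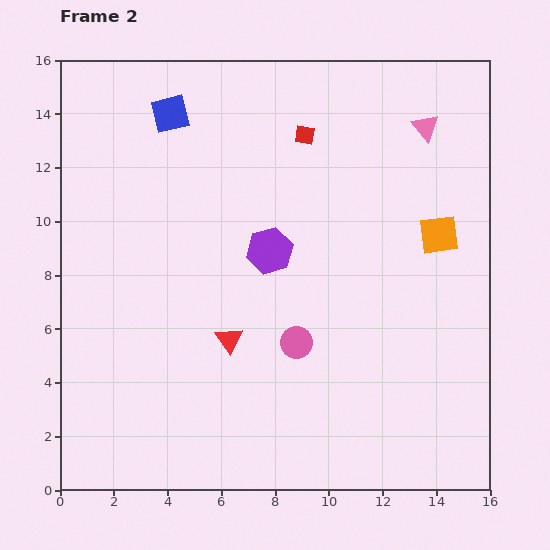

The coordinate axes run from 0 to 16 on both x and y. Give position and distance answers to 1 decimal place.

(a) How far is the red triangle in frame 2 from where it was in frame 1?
6.0

The red triangle moved from (2.7, 0.8) to (6.3, 5.6), a distance of √(3.6² + 4.8²) ≈ 6.0.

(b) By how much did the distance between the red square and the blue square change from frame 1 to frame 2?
-1.9

Distance in frame 1: 7.0. Distance in frame 2: 5.1.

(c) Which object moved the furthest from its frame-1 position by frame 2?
the red triangle

(moved 6.0; next 5.2)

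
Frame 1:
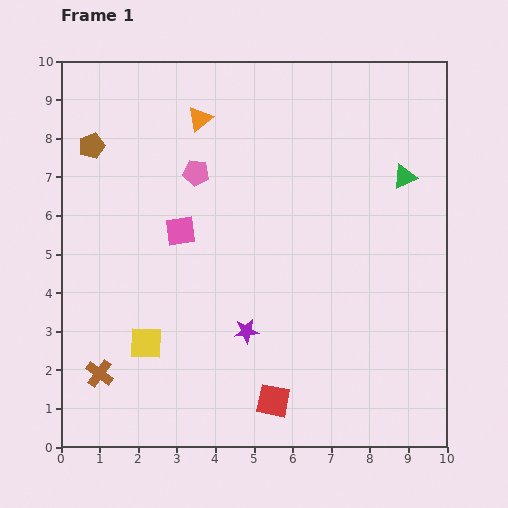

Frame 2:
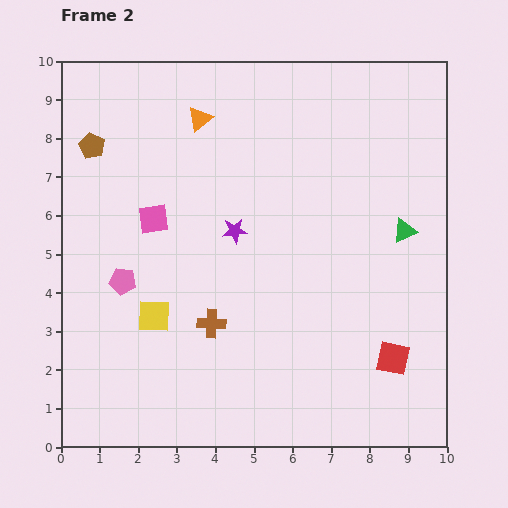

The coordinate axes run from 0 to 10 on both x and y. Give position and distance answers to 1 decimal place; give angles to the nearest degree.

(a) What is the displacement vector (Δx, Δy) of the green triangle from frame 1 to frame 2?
(0.0, -1.4)

The green triangle was at (8.9, 7.0) in frame 1 and (8.9, 5.6) in frame 2.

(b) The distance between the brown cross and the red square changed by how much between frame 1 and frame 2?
+0.2

Distance in frame 1: 4.6. Distance in frame 2: 4.8.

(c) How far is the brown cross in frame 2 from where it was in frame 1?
3.2

The brown cross moved from (1.0, 1.9) to (3.9, 3.2), a distance of √(2.9² + 1.3²) ≈ 3.2.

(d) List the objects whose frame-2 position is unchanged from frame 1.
the brown pentagon, the orange triangle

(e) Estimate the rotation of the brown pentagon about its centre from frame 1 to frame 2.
25° counter-clockwise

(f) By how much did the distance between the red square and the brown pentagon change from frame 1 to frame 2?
+1.4

Distance in frame 1: 8.1. Distance in frame 2: 9.5.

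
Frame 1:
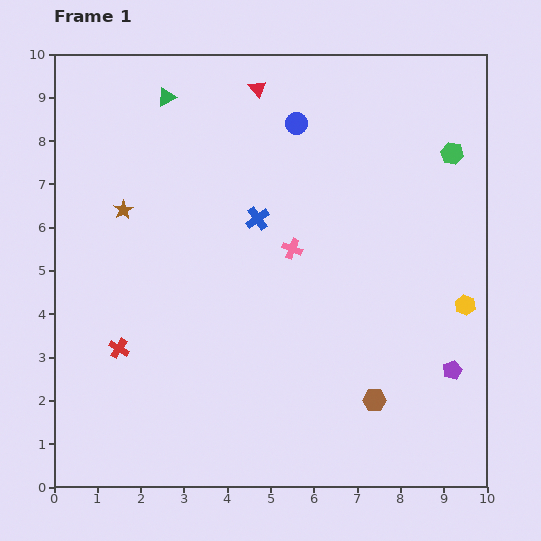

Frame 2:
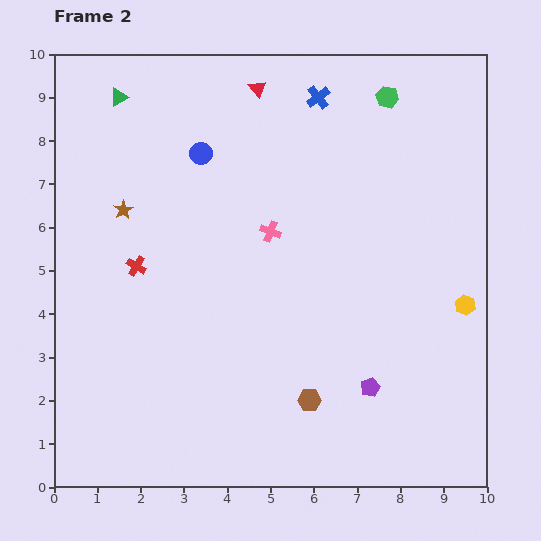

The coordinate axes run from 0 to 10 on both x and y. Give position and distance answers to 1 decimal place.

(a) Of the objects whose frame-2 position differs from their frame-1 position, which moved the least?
the pink cross

(moved 0.6)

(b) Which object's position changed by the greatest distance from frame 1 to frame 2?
the blue cross

(moved 3.1; next 2.3)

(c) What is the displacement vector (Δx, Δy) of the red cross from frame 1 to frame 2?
(0.4, 1.9)

The red cross was at (1.5, 3.2) in frame 1 and (1.9, 5.1) in frame 2.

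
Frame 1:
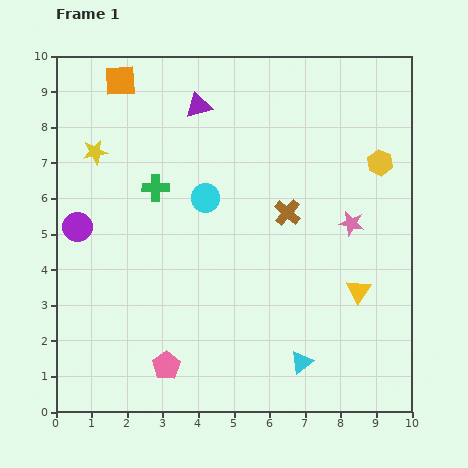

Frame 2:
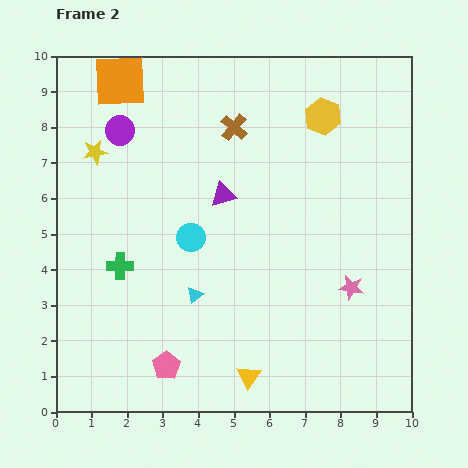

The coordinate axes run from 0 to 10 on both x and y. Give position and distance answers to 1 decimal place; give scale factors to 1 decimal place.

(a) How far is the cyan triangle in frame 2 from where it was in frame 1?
3.6

The cyan triangle moved from (6.9, 1.4) to (3.9, 3.3), a distance of √(3.0² + 1.9²) ≈ 3.6.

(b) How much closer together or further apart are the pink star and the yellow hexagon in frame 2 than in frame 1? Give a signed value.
+3.0

Distance in frame 1: 1.9. Distance in frame 2: 4.9.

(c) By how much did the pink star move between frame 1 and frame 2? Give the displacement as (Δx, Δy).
(0.0, -1.8)

The pink star was at (8.3, 5.3) in frame 1 and (8.3, 3.5) in frame 2.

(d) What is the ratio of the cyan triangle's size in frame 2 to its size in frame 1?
0.7×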